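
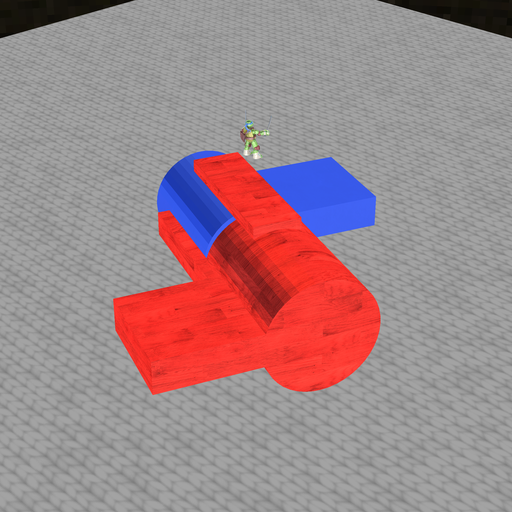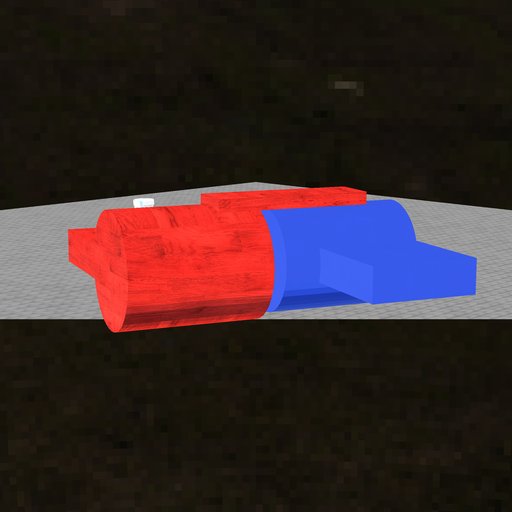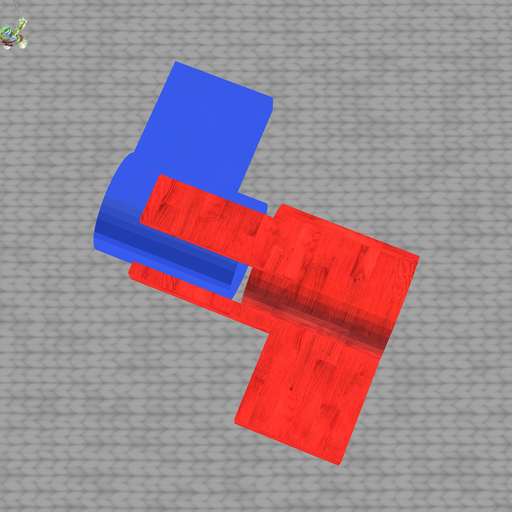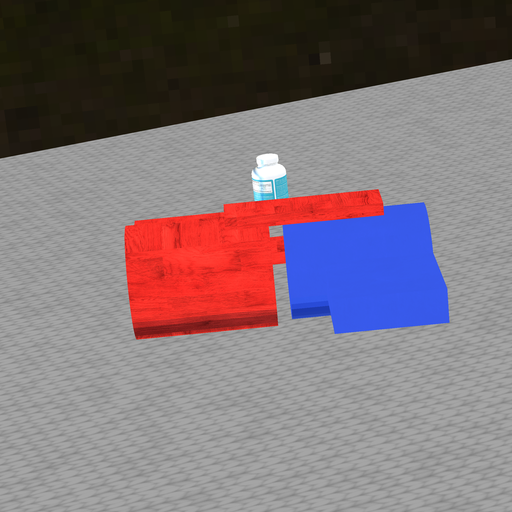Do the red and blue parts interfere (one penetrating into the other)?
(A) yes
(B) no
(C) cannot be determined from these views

(B) no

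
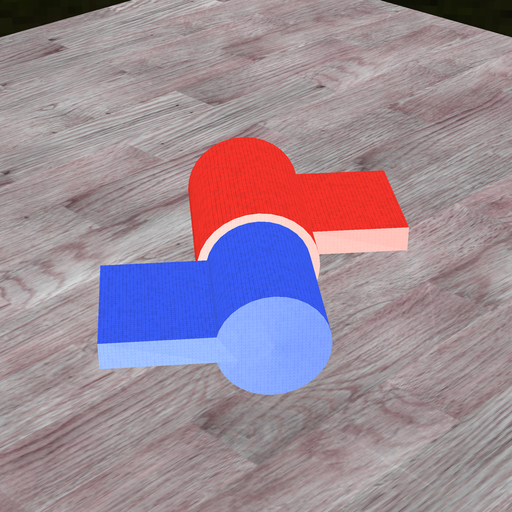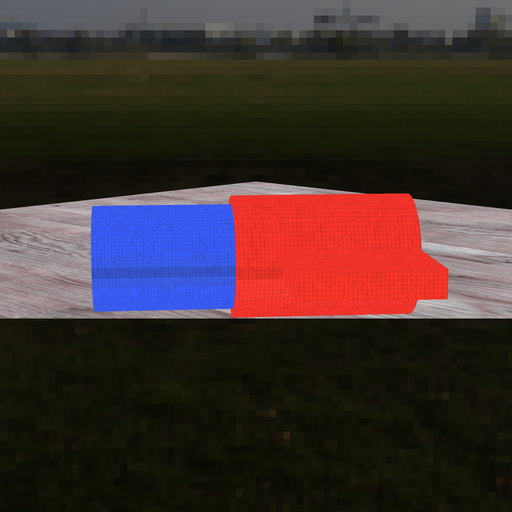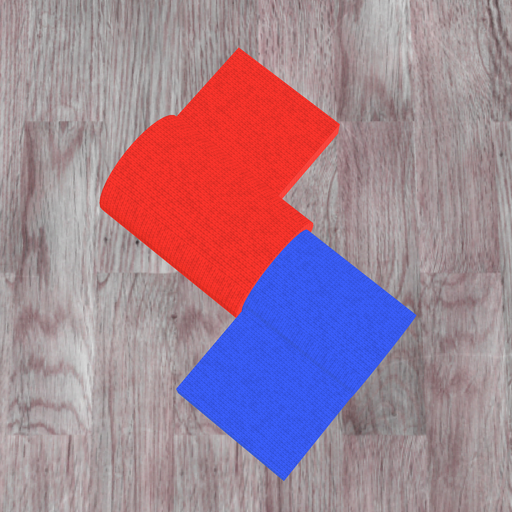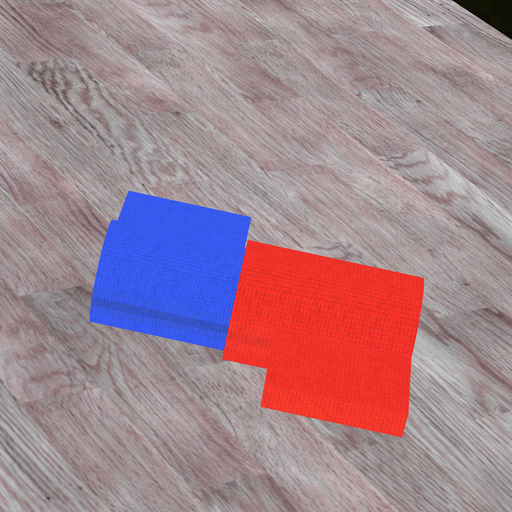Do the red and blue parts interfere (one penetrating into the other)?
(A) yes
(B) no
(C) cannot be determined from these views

(A) yes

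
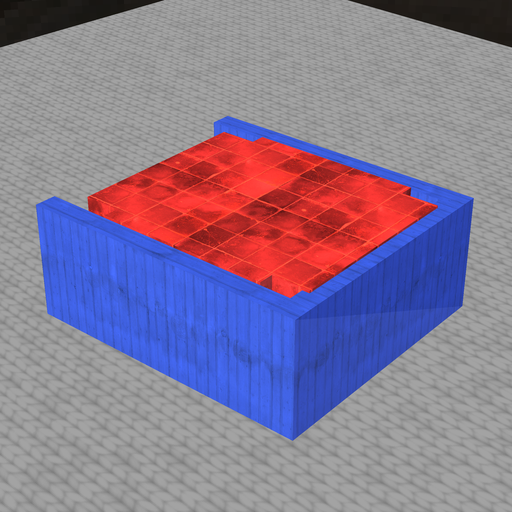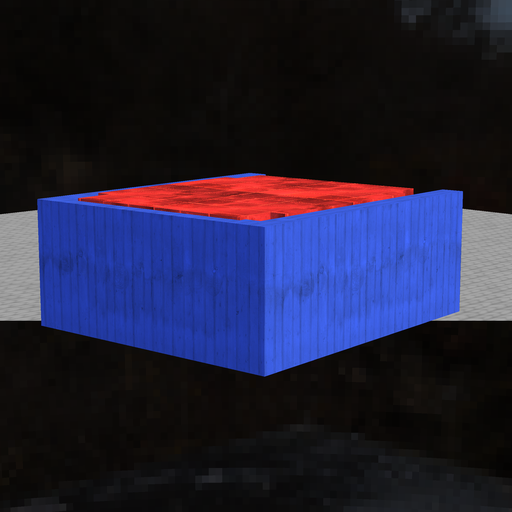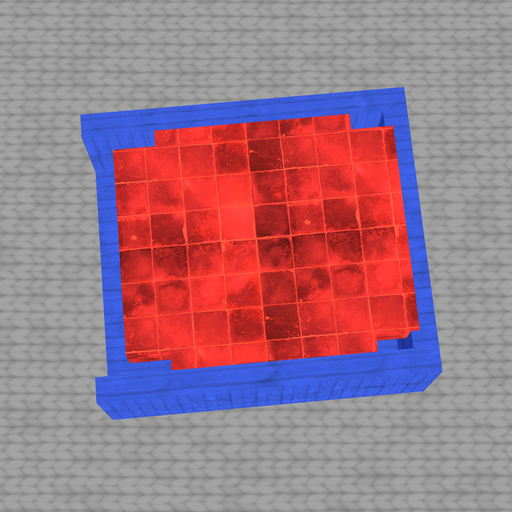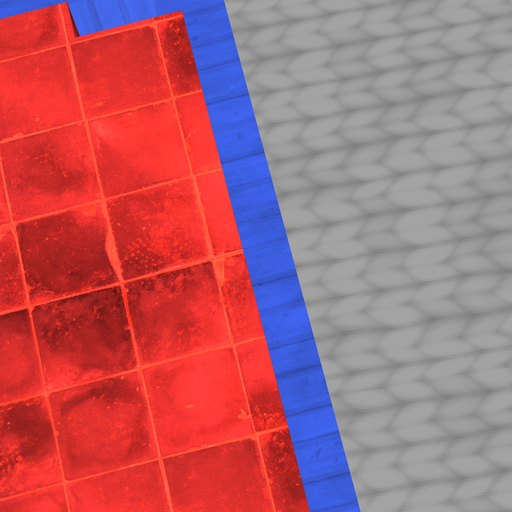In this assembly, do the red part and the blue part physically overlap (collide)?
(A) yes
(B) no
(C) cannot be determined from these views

(A) yes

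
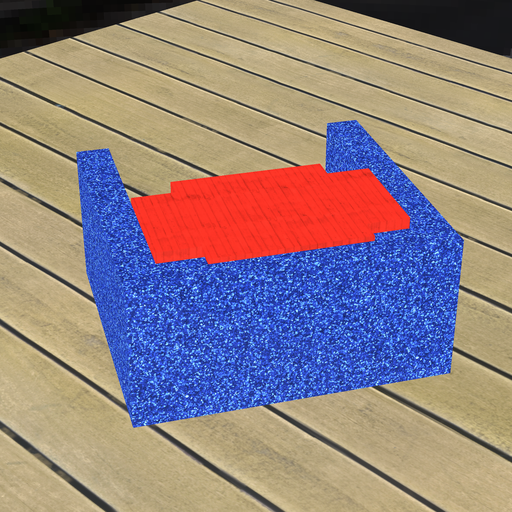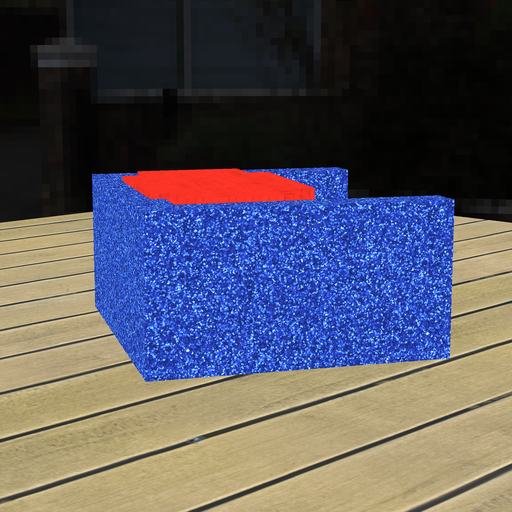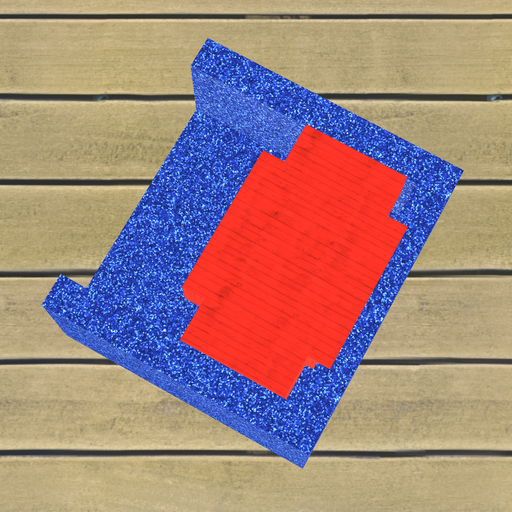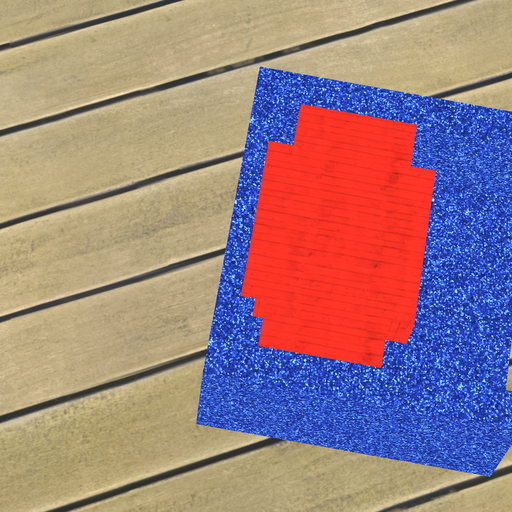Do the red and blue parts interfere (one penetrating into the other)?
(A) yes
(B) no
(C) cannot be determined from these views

(A) yes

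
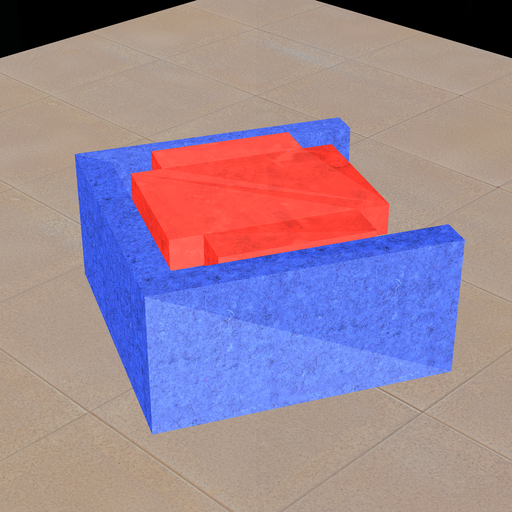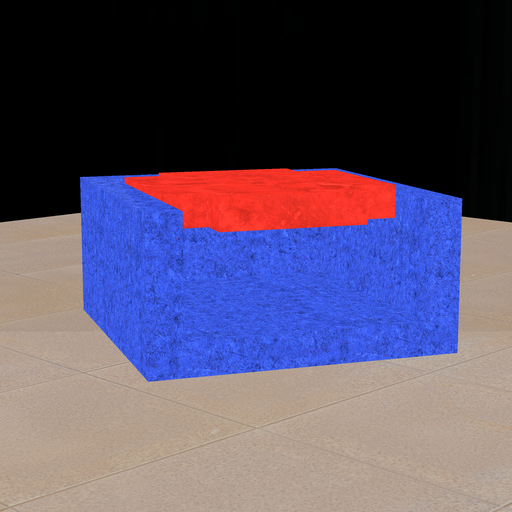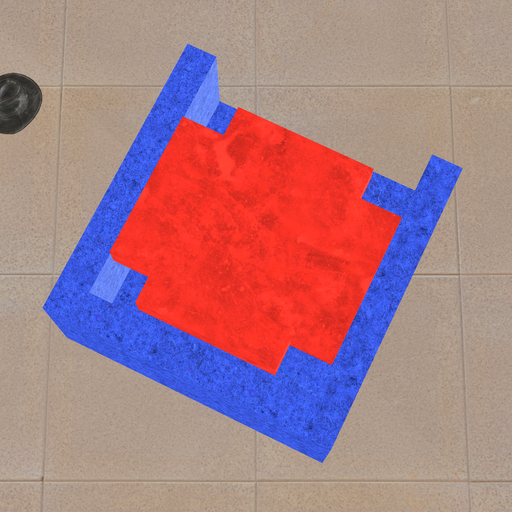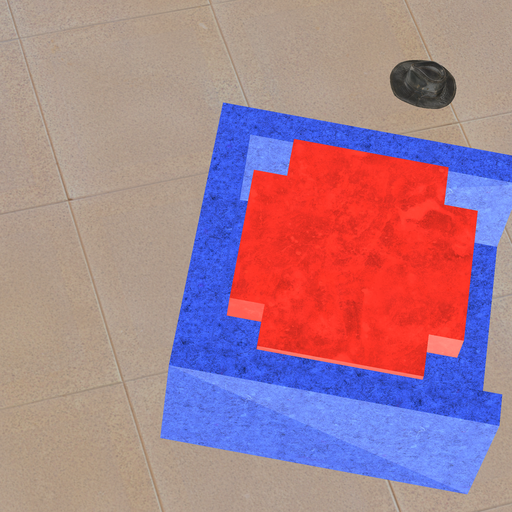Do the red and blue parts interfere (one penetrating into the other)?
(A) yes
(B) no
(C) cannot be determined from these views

(B) no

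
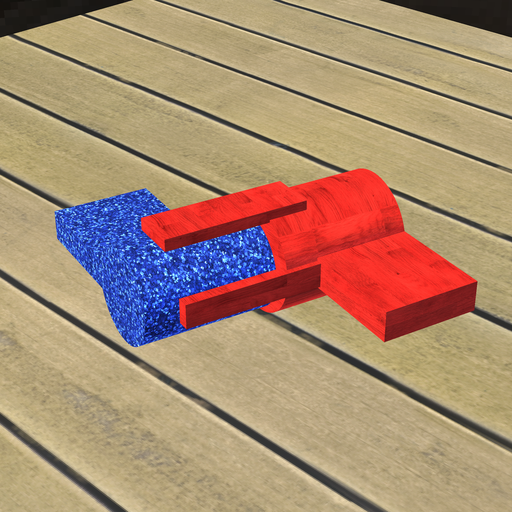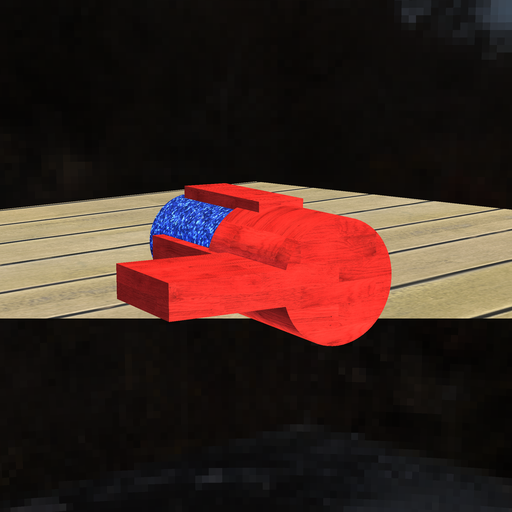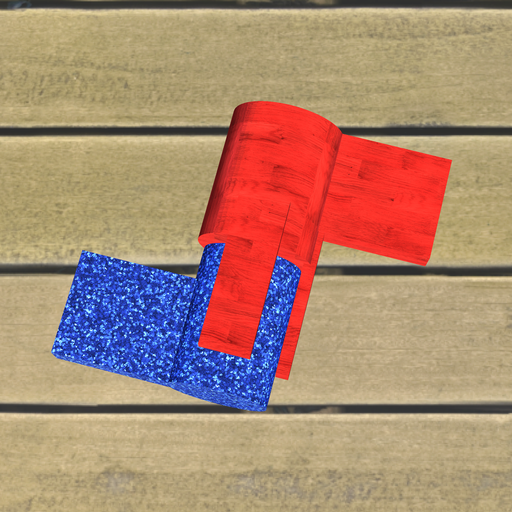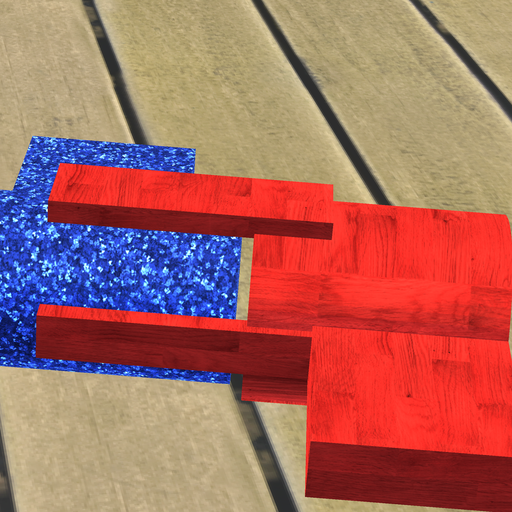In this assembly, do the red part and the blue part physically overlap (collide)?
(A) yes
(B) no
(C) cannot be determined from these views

(B) no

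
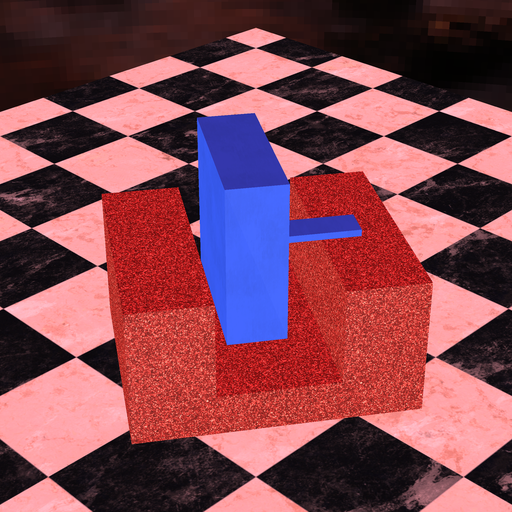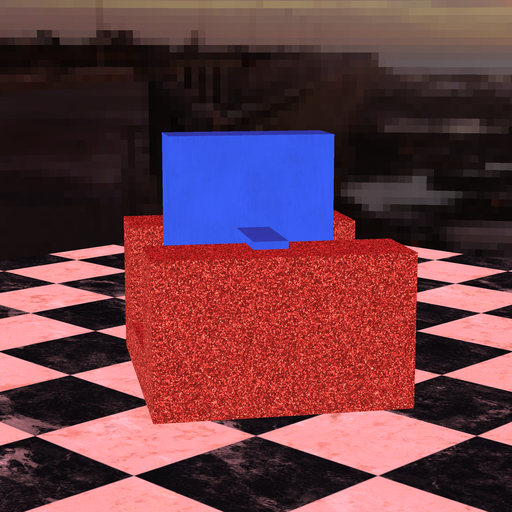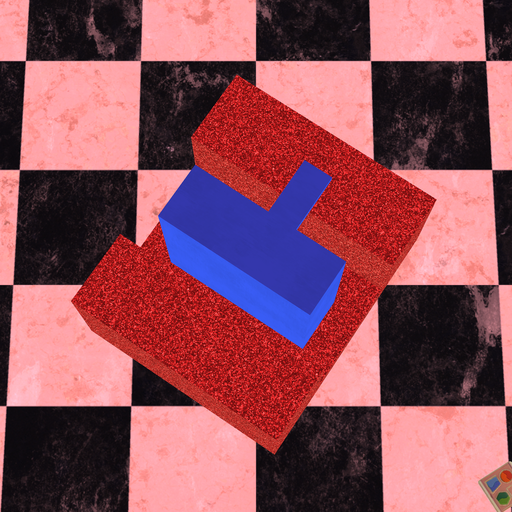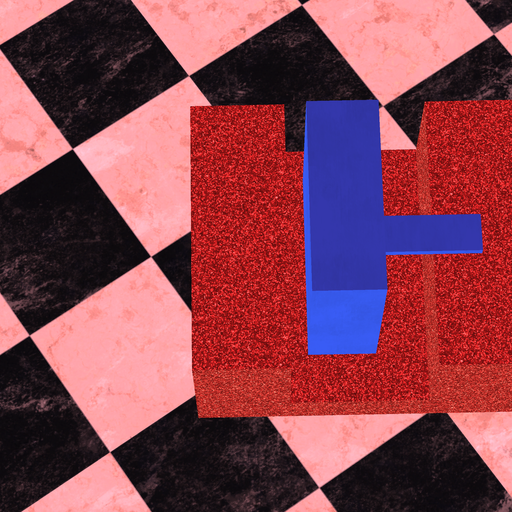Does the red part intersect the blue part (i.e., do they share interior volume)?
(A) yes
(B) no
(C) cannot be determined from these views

(B) no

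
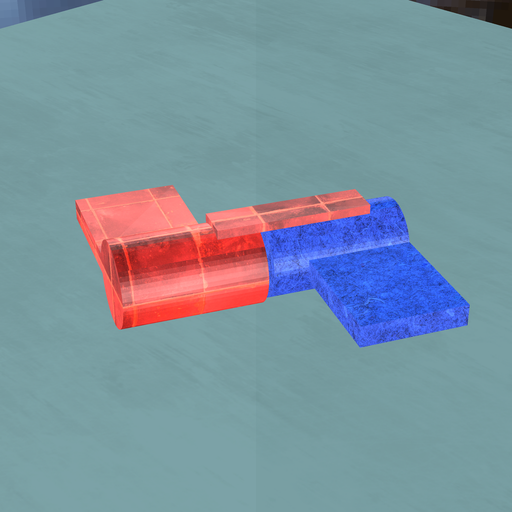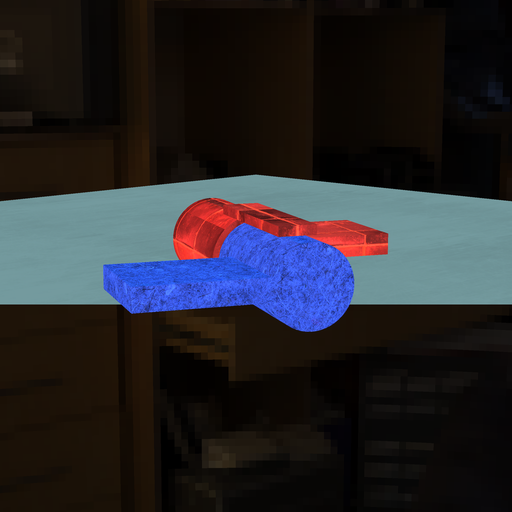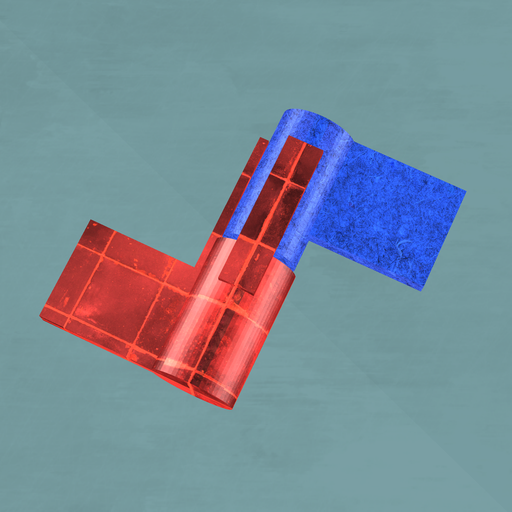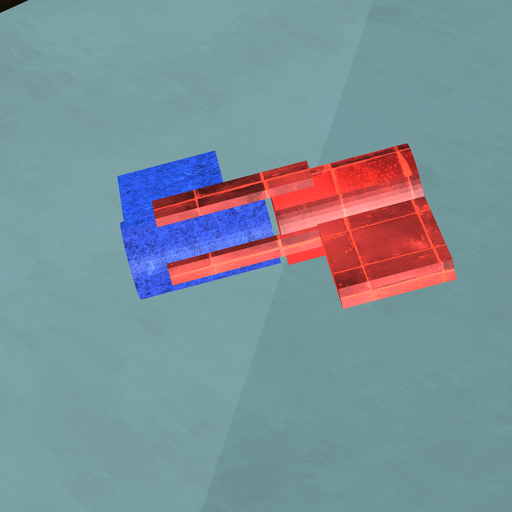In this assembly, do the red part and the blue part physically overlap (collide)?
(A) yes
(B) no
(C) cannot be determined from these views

(B) no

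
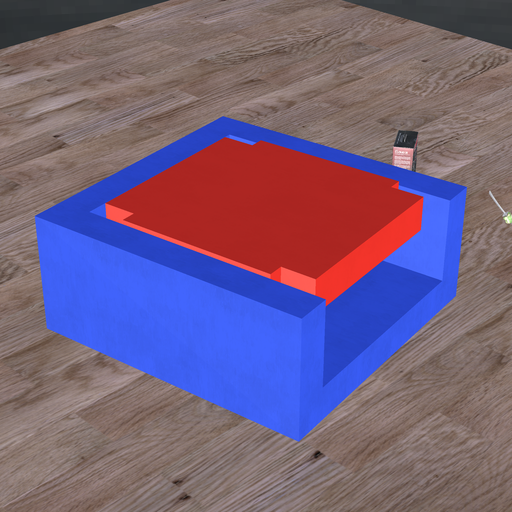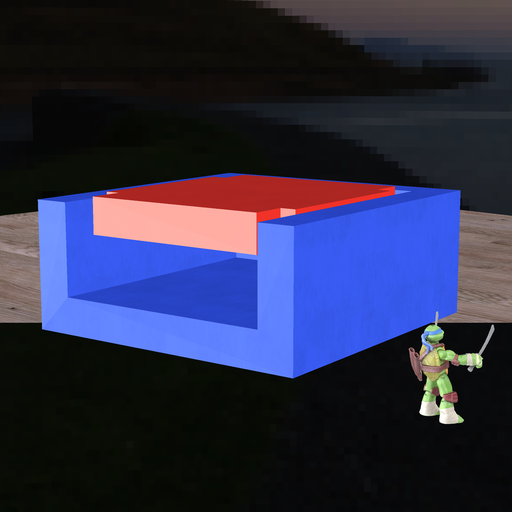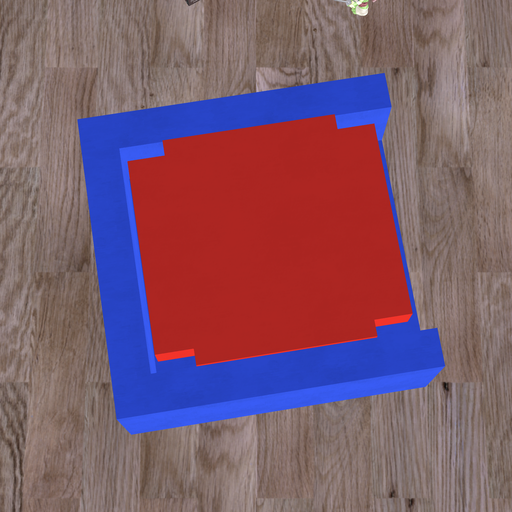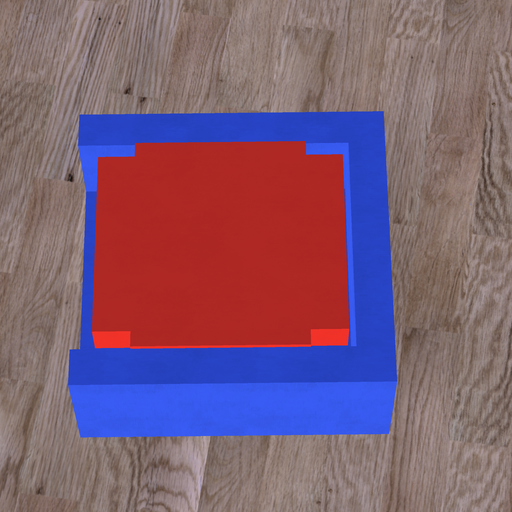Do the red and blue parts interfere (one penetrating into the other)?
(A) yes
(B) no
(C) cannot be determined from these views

(B) no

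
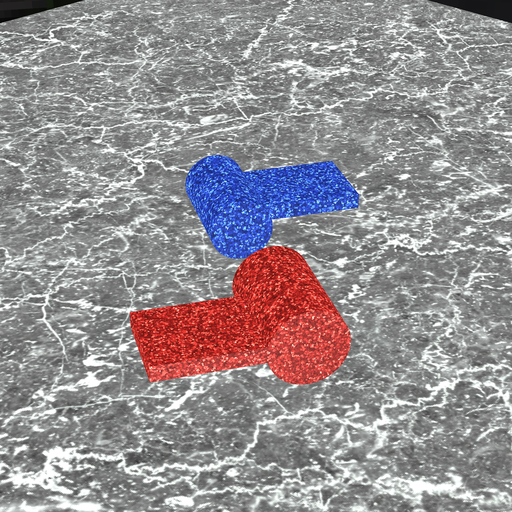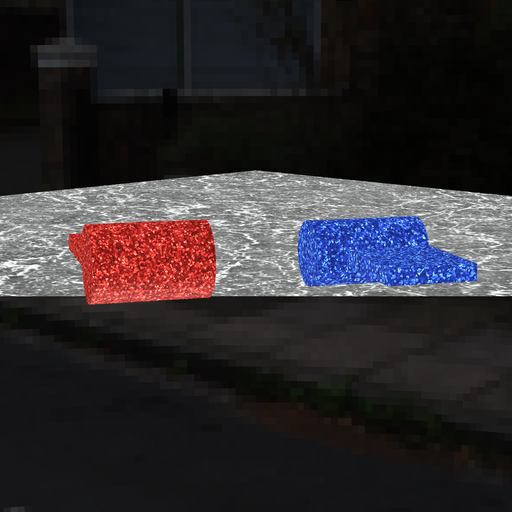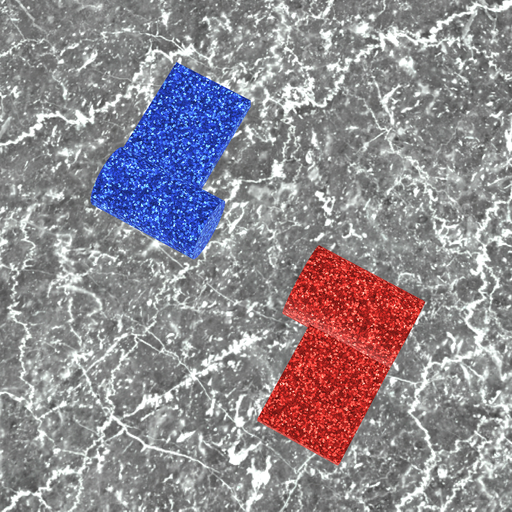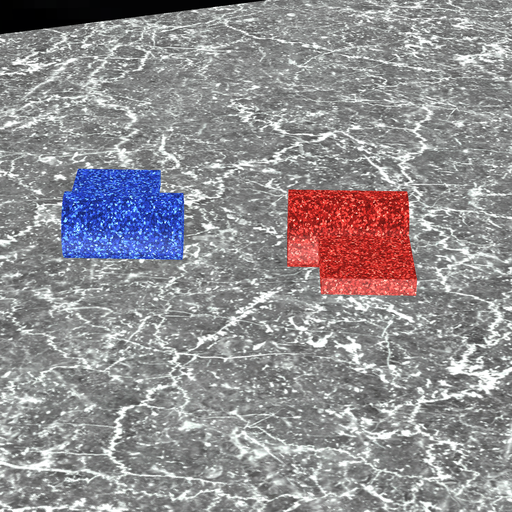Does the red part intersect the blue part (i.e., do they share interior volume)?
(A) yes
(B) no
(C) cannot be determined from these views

(B) no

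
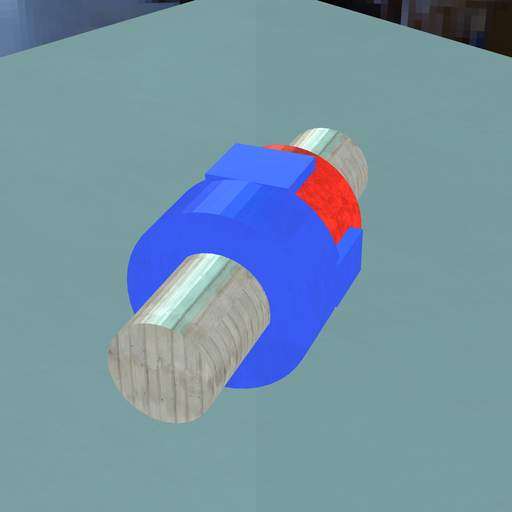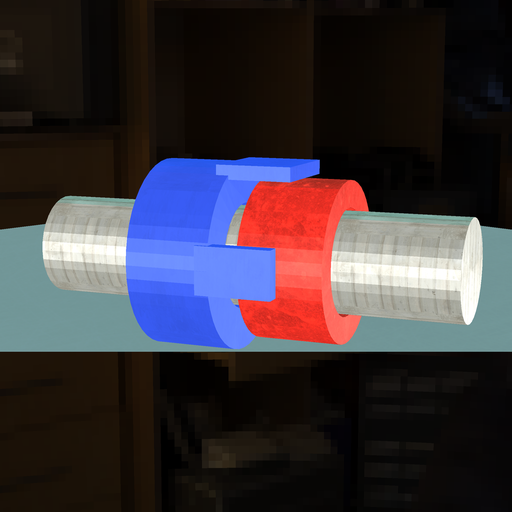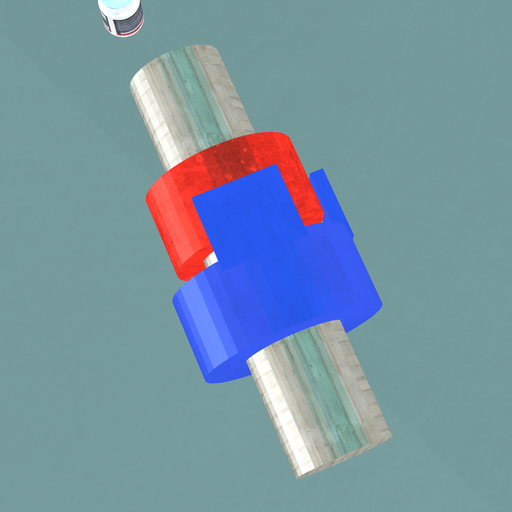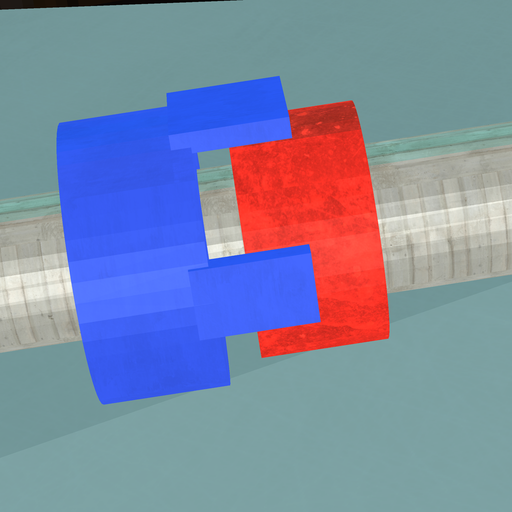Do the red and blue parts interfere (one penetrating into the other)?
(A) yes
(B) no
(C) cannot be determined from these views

(B) no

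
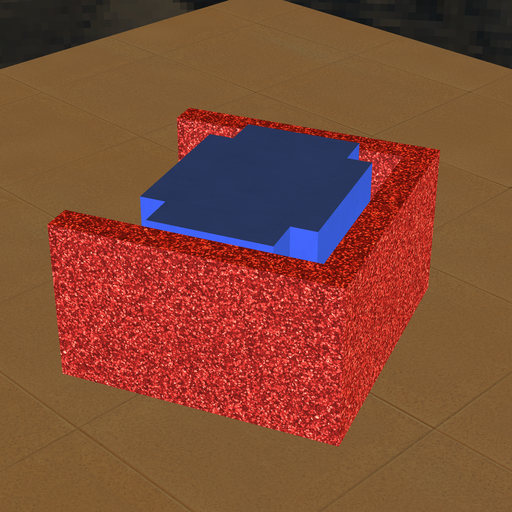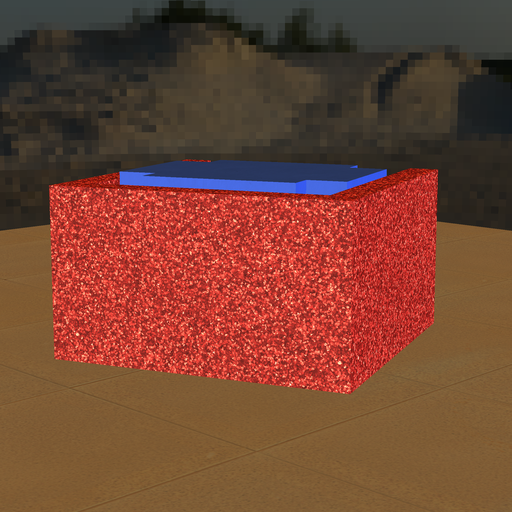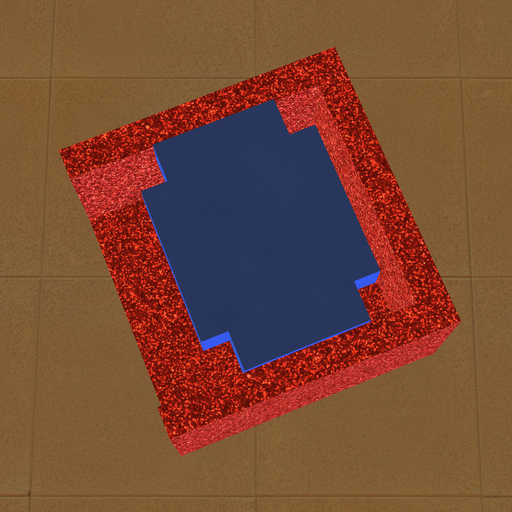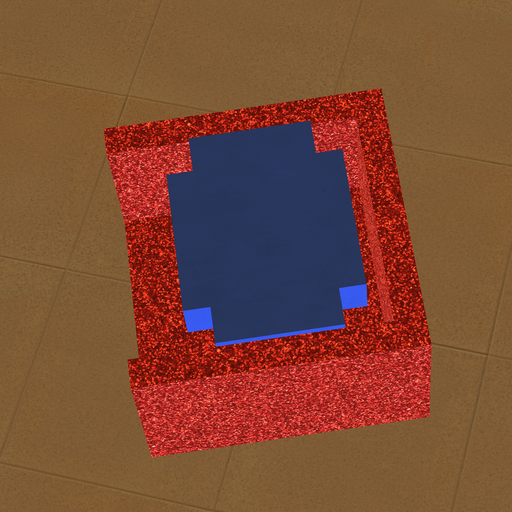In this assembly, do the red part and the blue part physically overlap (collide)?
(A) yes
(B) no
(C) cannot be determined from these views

(B) no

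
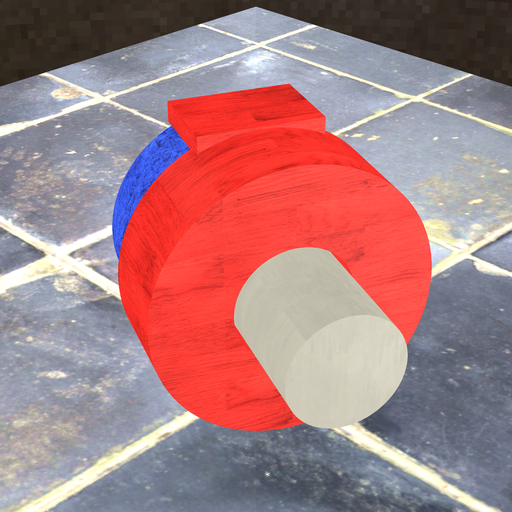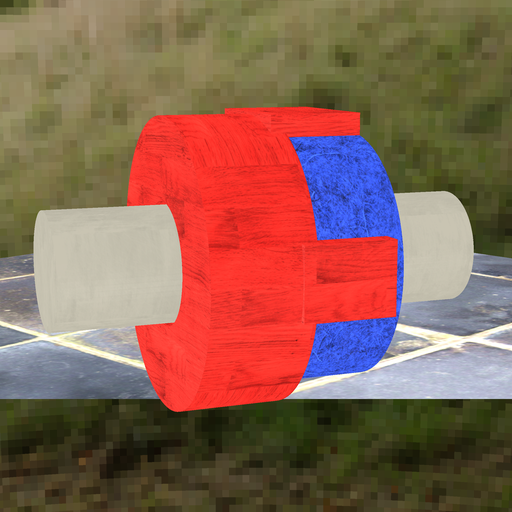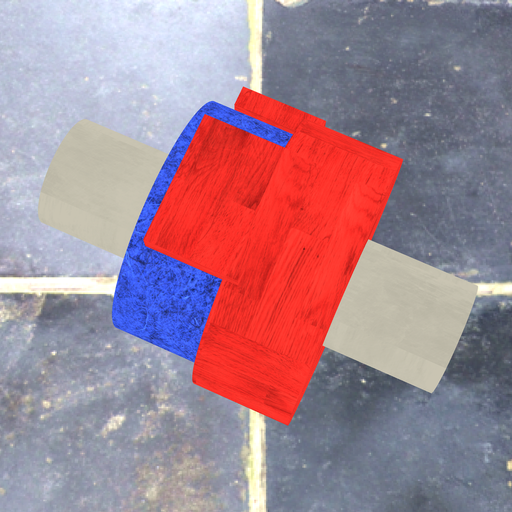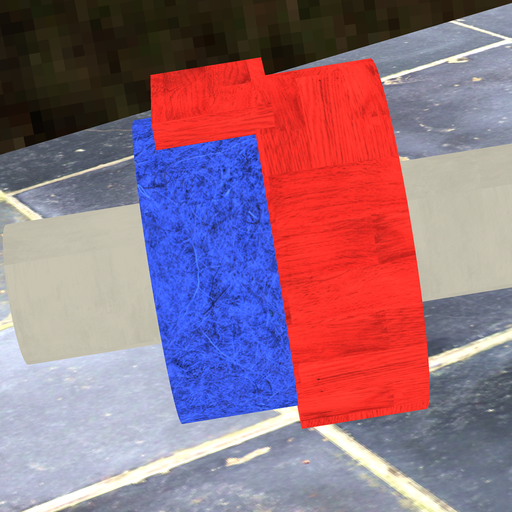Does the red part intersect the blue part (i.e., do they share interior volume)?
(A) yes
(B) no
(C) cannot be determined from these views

(A) yes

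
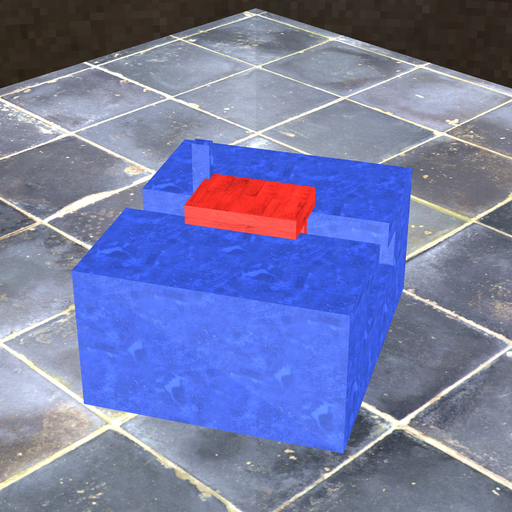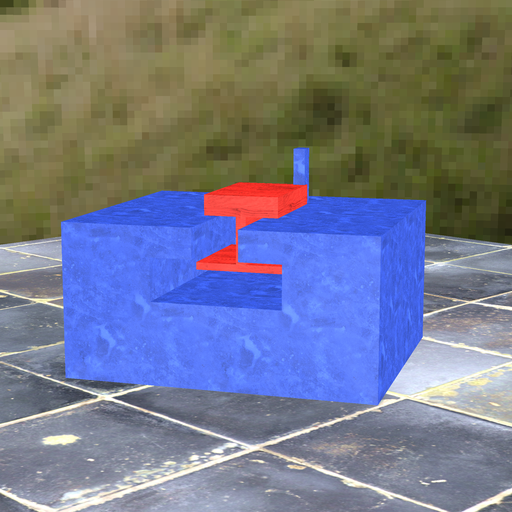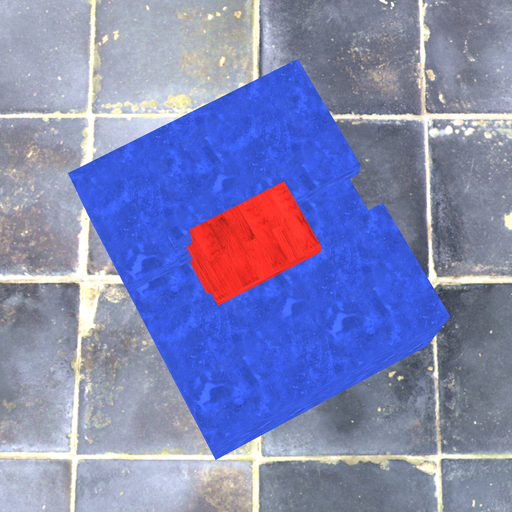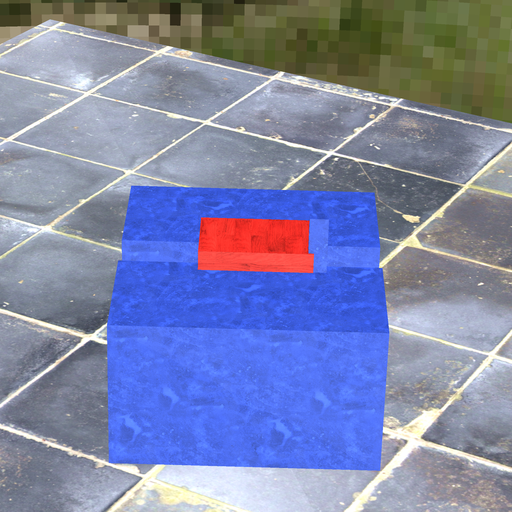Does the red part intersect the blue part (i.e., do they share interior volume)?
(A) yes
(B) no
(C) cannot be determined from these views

(A) yes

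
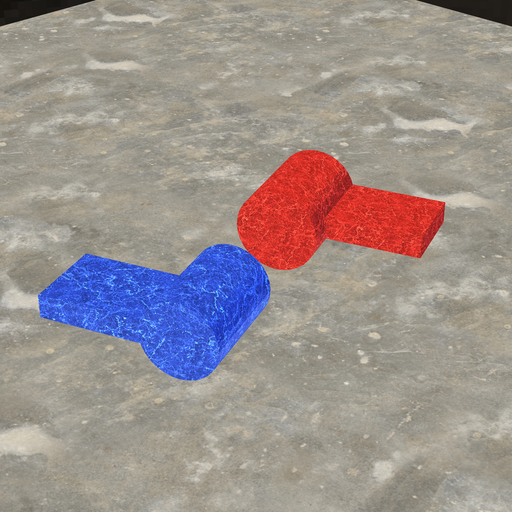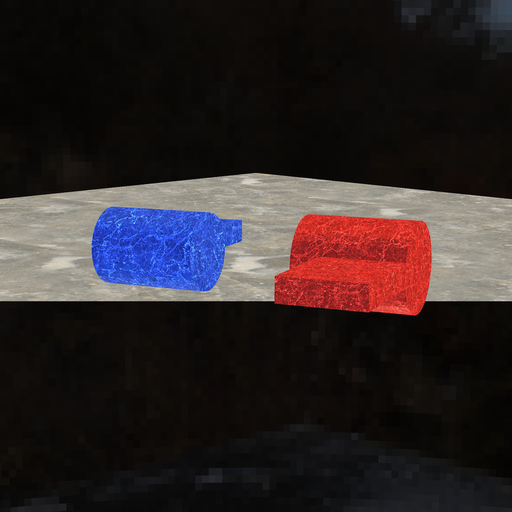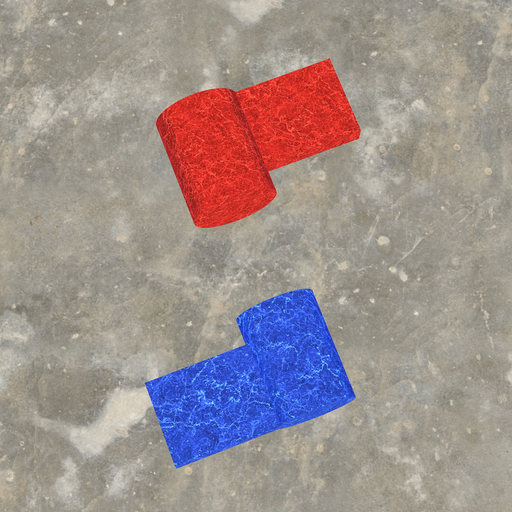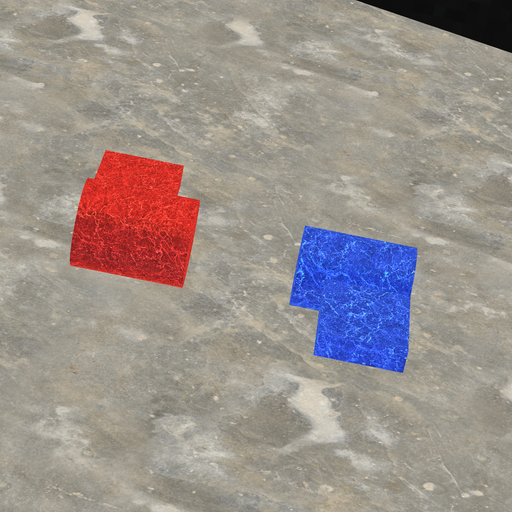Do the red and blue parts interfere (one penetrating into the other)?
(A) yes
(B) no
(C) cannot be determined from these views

(B) no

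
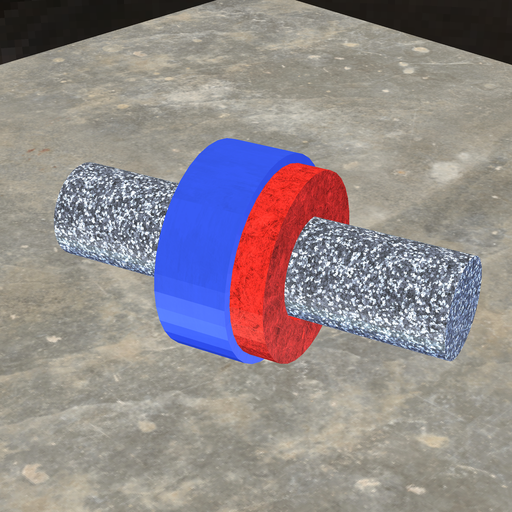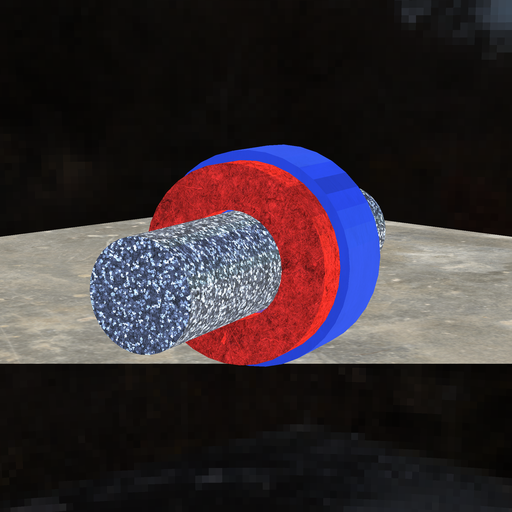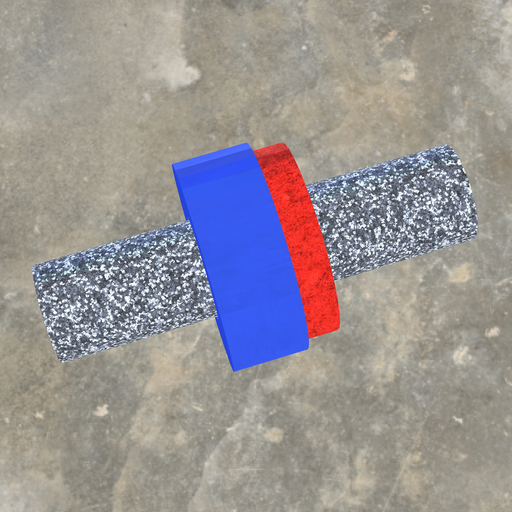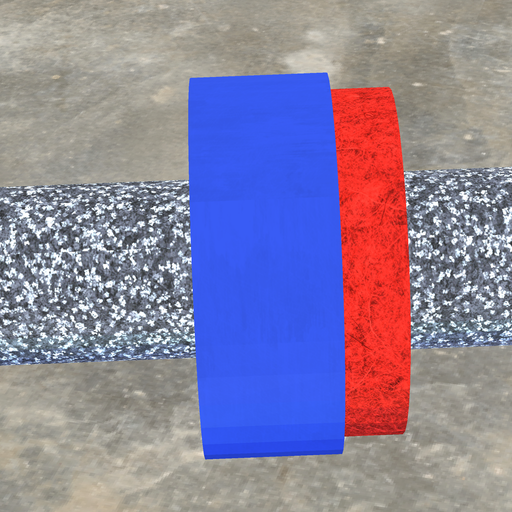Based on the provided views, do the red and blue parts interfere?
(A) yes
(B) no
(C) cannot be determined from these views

(A) yes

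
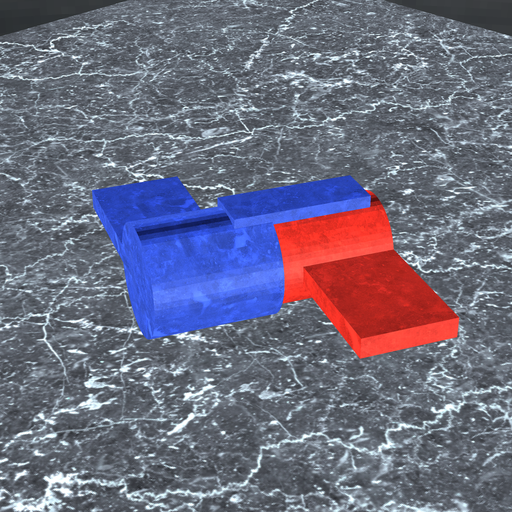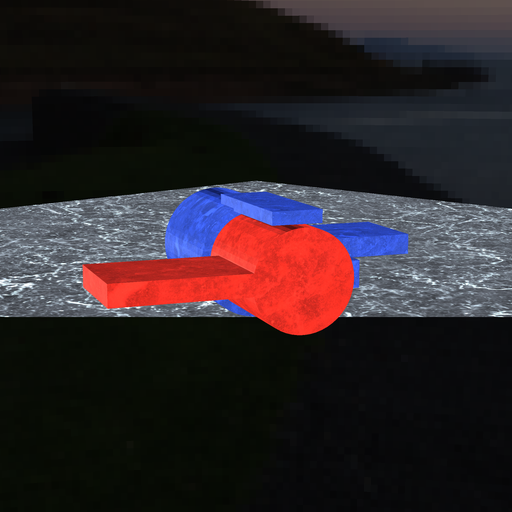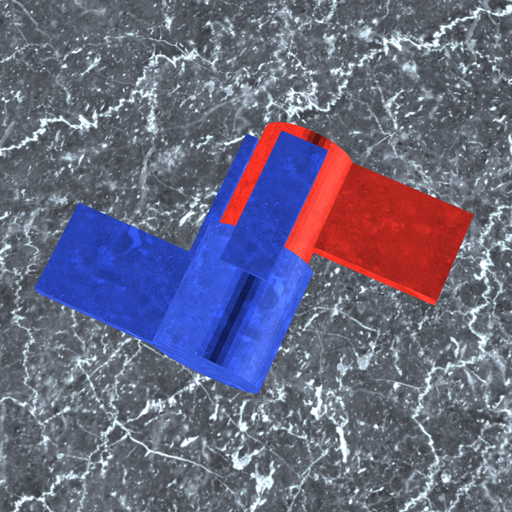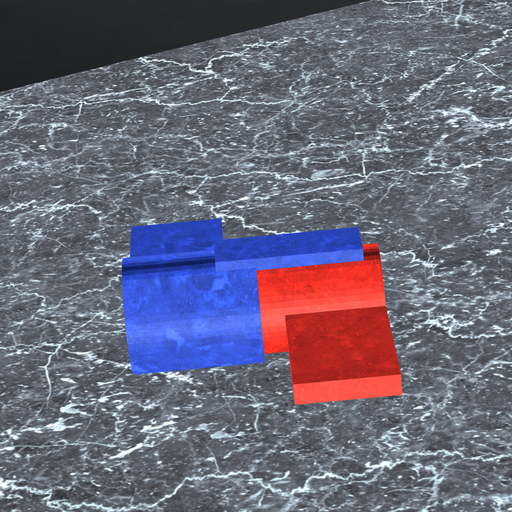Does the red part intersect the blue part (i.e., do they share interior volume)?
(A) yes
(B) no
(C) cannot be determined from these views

(A) yes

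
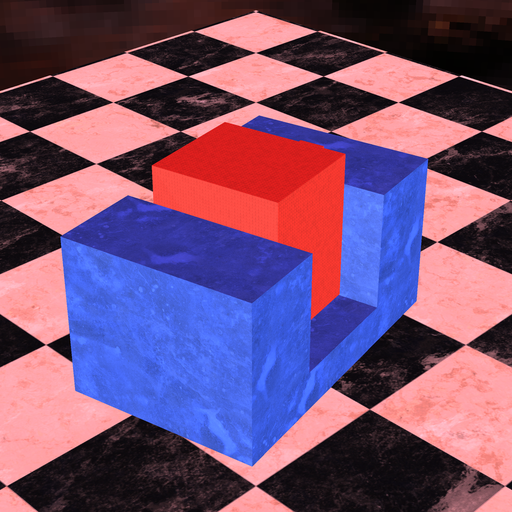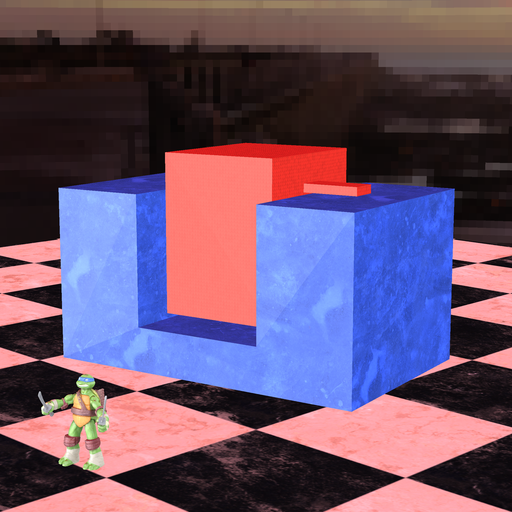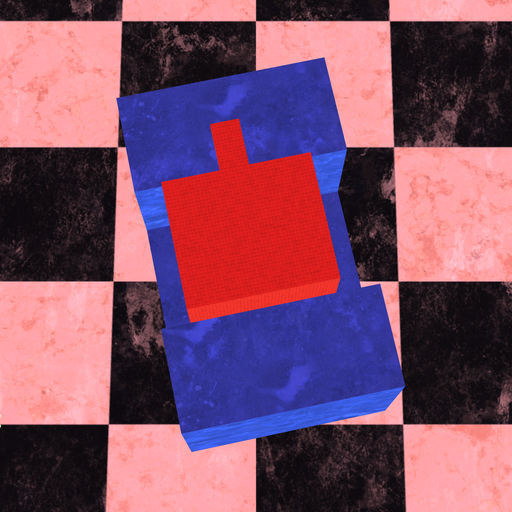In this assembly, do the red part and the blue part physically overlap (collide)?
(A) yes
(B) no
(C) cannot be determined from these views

(C) cannot be determined from these views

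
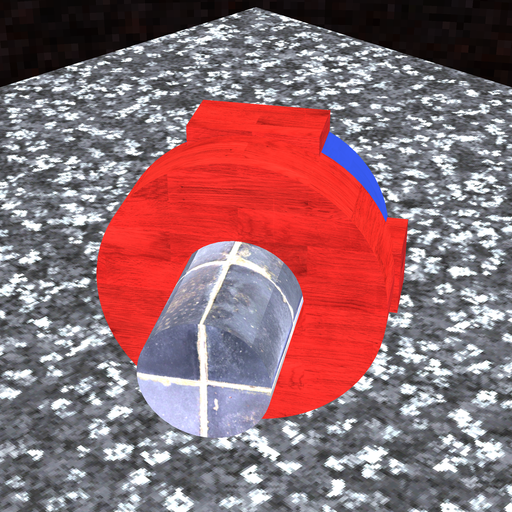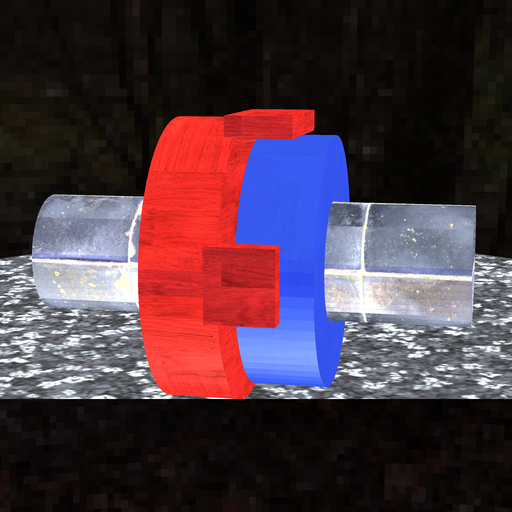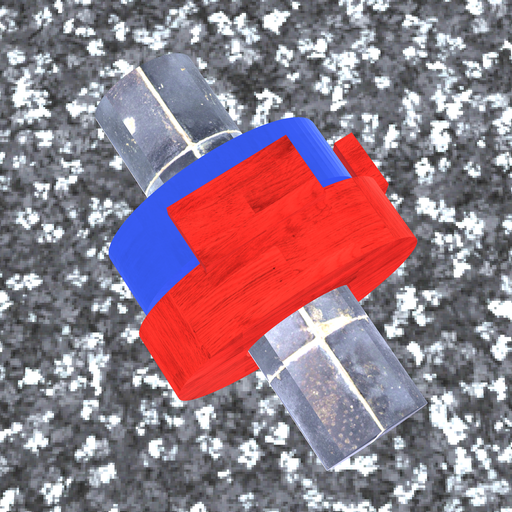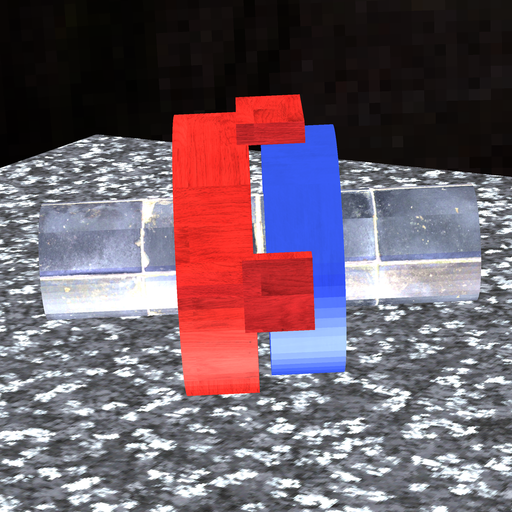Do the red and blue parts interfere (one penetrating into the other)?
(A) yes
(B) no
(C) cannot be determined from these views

(B) no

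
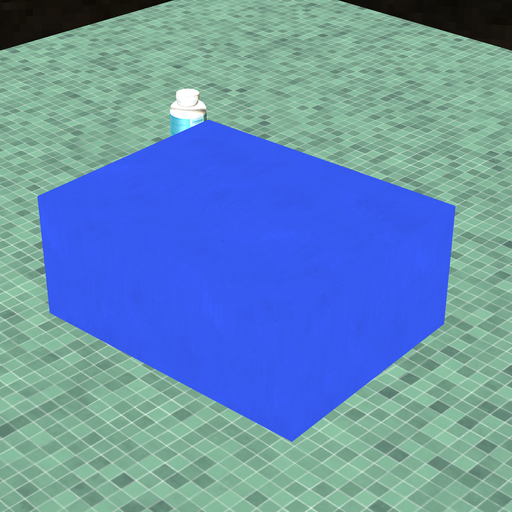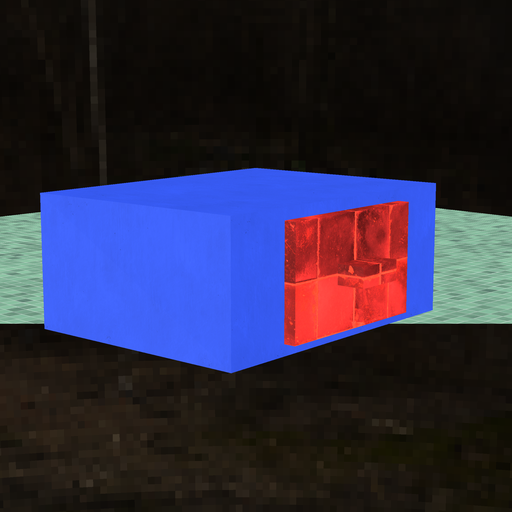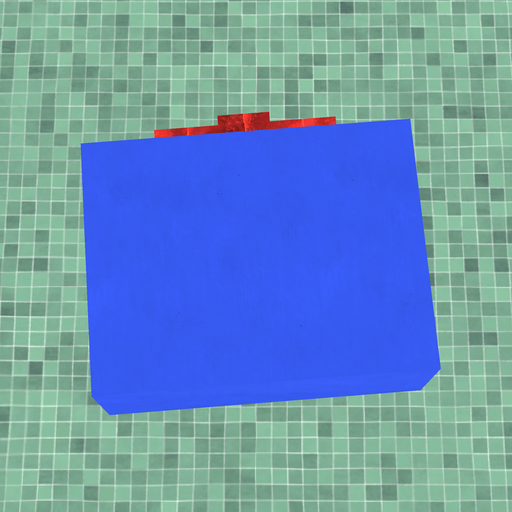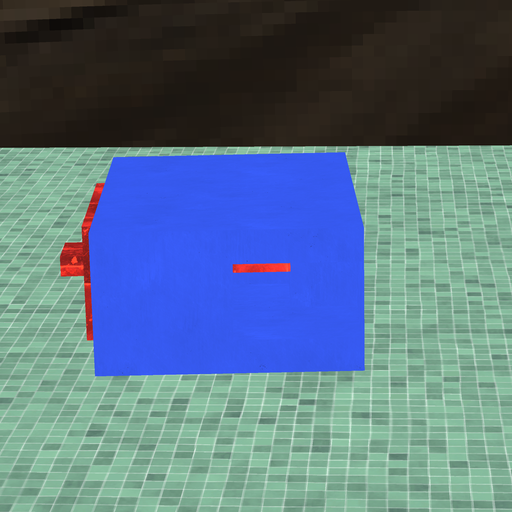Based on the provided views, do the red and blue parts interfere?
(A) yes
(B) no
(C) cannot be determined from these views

(A) yes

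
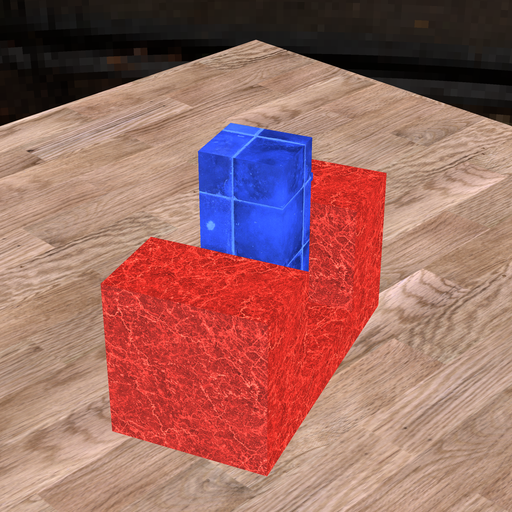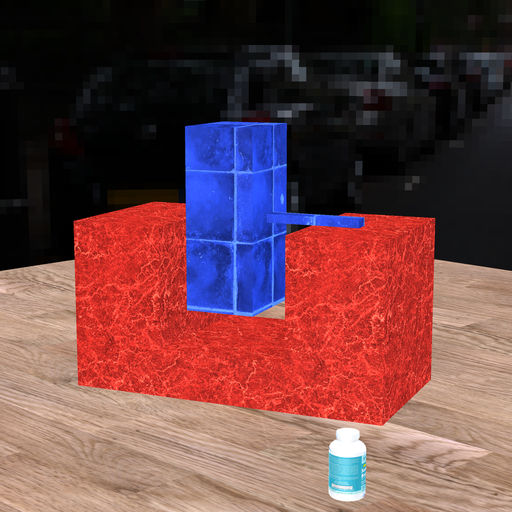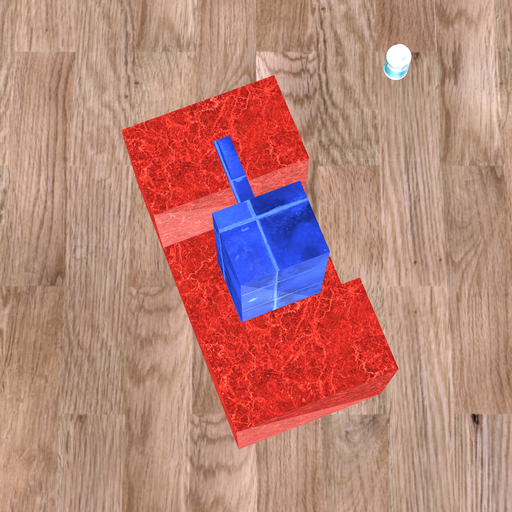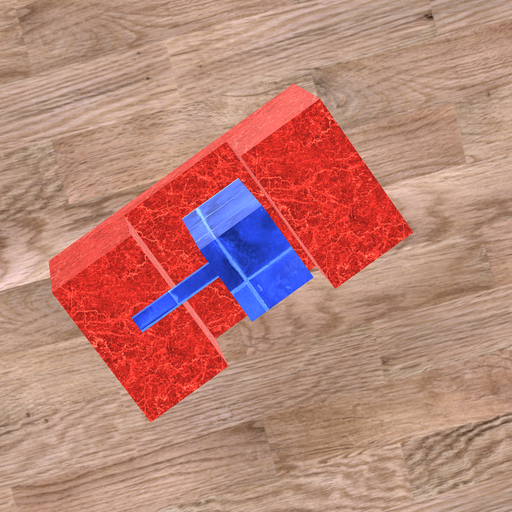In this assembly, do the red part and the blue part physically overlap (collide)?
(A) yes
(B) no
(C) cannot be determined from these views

(B) no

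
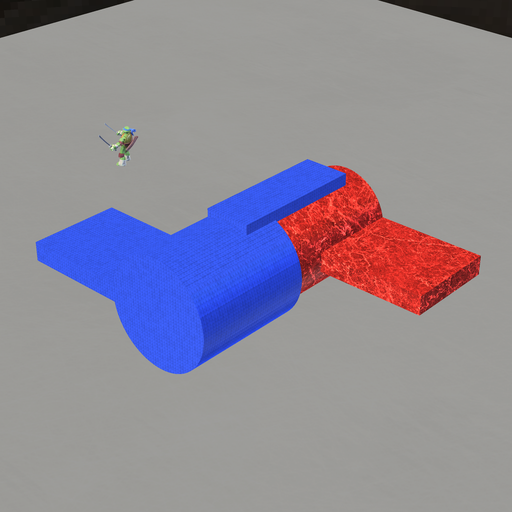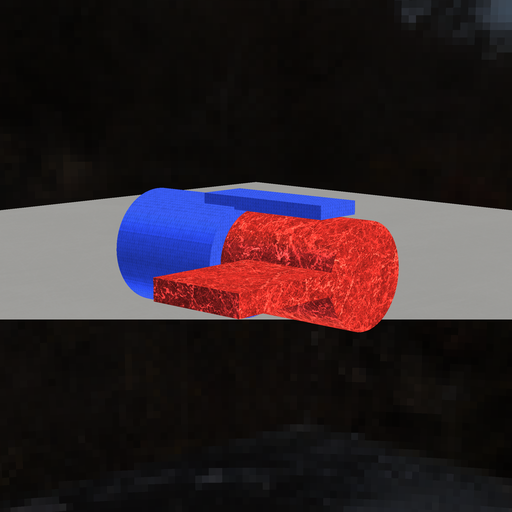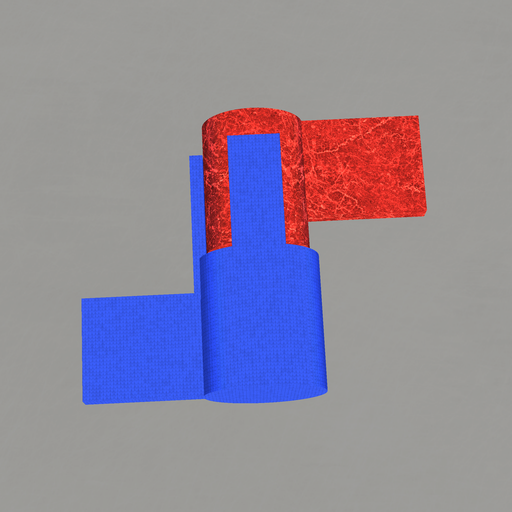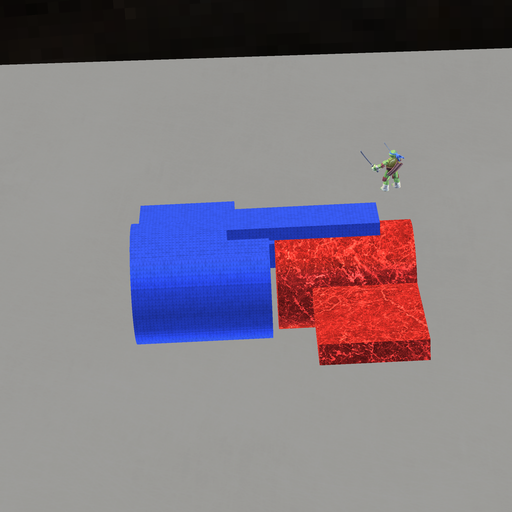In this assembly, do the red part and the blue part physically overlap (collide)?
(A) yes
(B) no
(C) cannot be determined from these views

(B) no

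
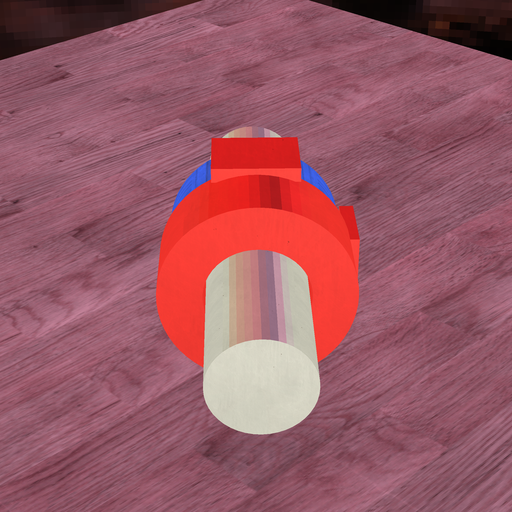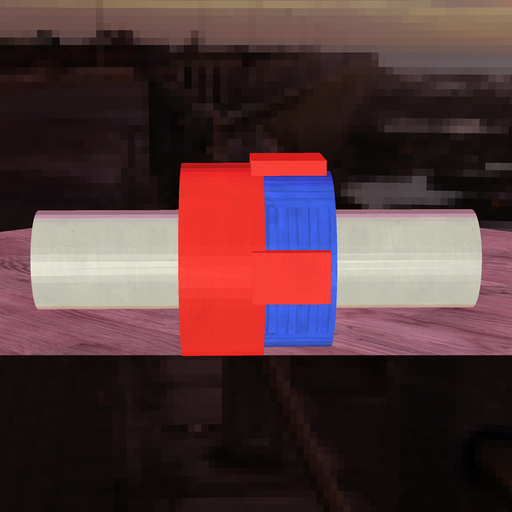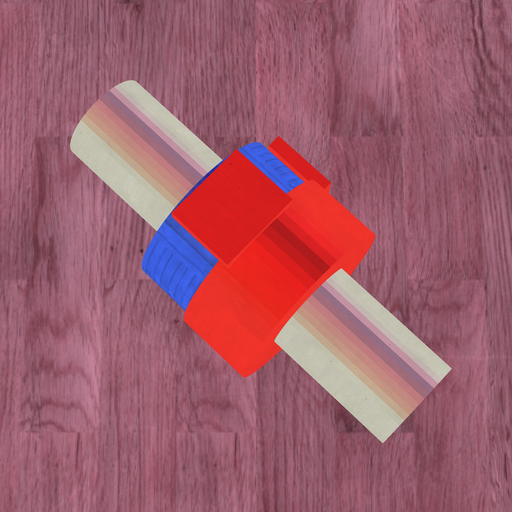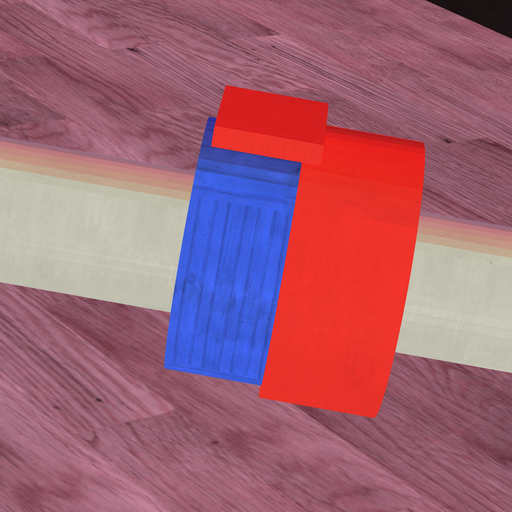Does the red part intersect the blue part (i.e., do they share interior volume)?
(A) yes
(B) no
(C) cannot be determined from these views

(A) yes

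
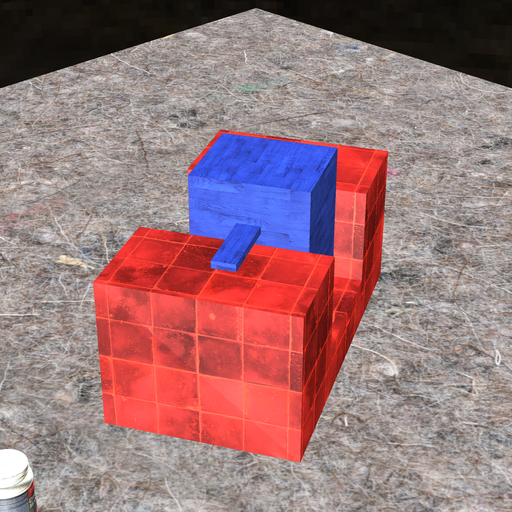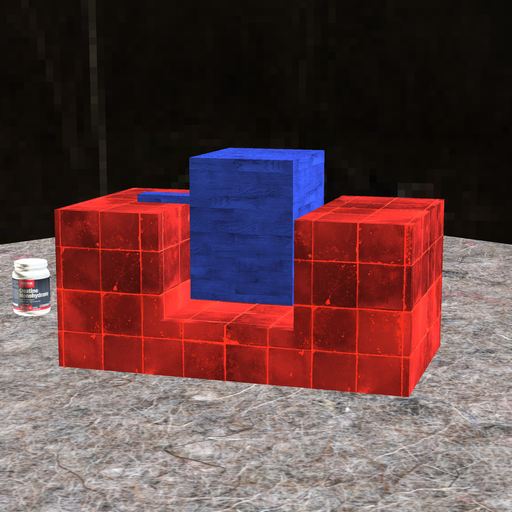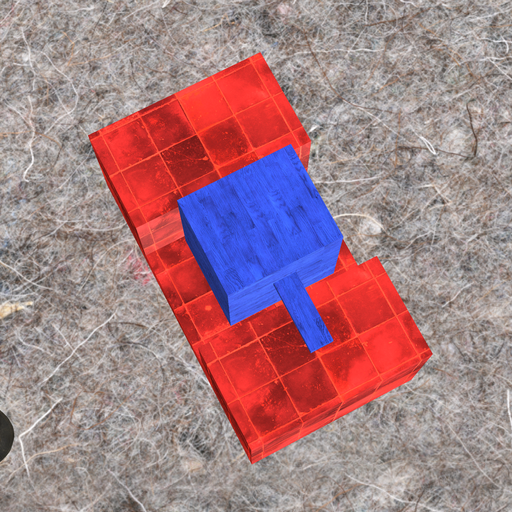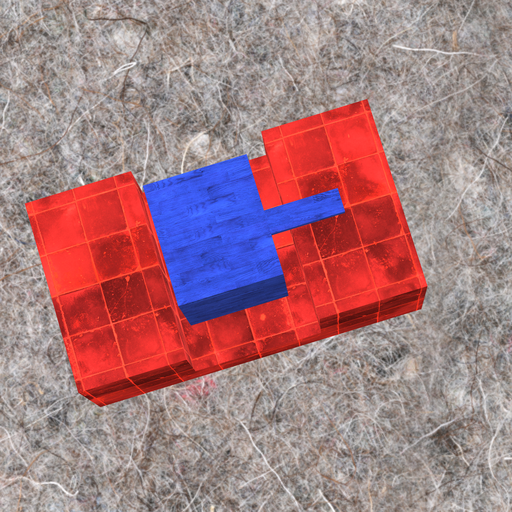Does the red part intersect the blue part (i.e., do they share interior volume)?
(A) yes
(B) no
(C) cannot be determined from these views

(B) no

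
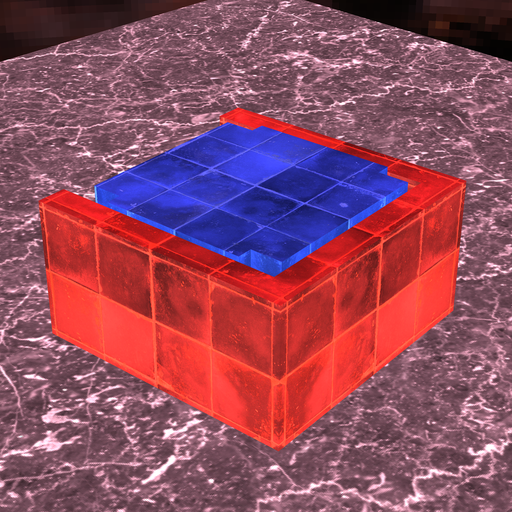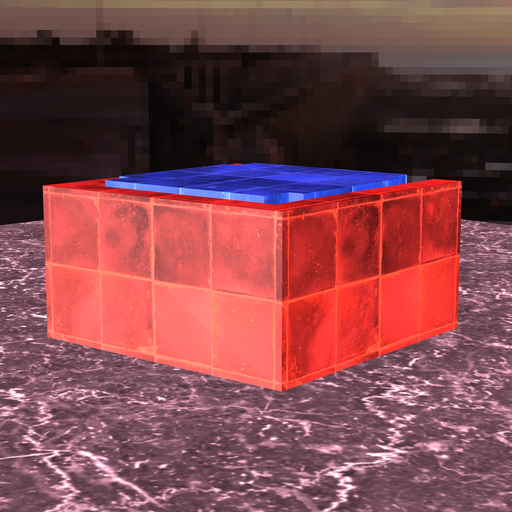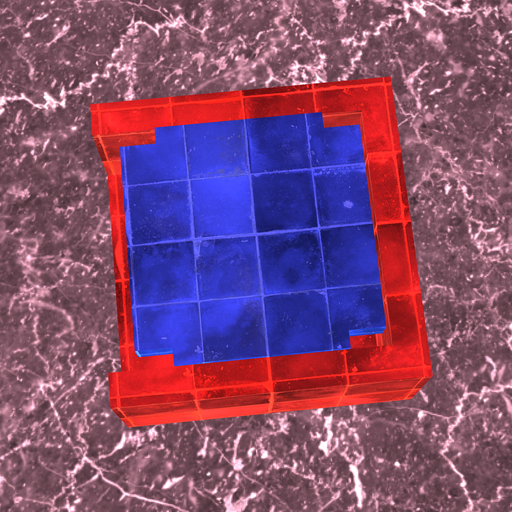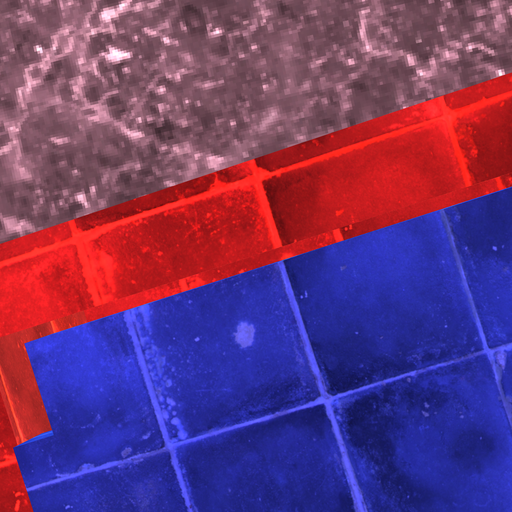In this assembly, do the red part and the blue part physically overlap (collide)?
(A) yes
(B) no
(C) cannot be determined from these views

(B) no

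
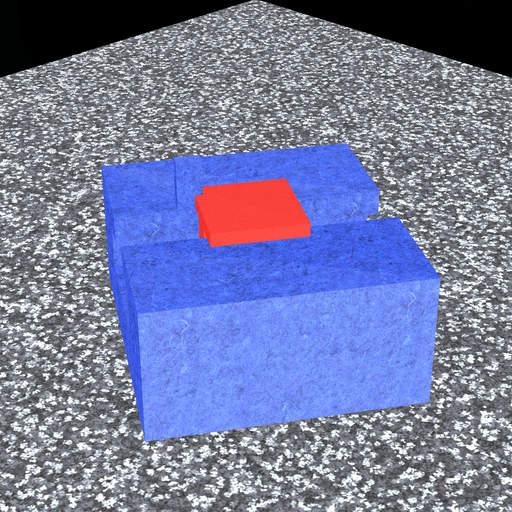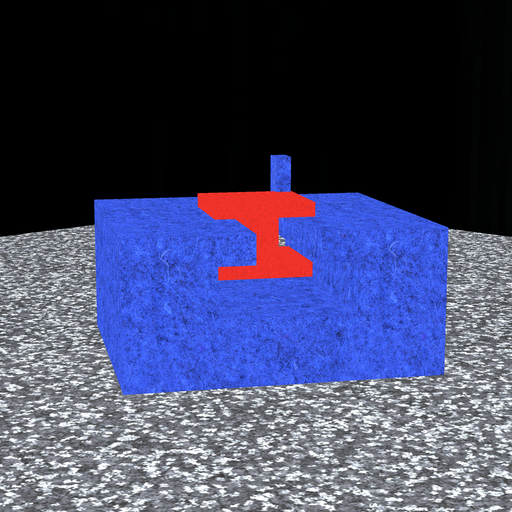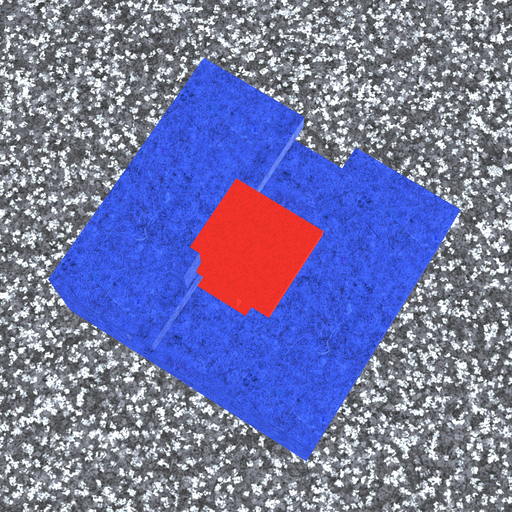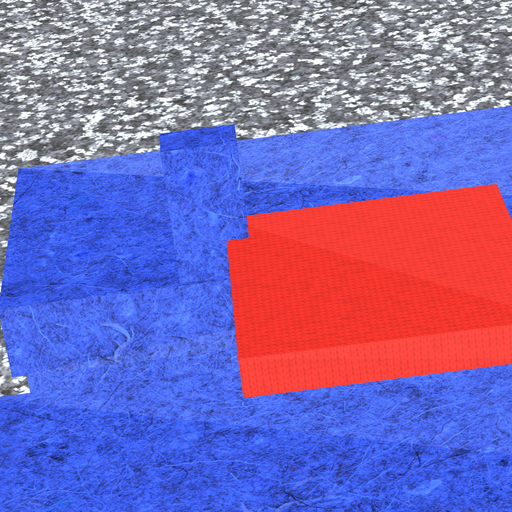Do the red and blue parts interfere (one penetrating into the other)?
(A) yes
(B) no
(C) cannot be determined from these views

(A) yes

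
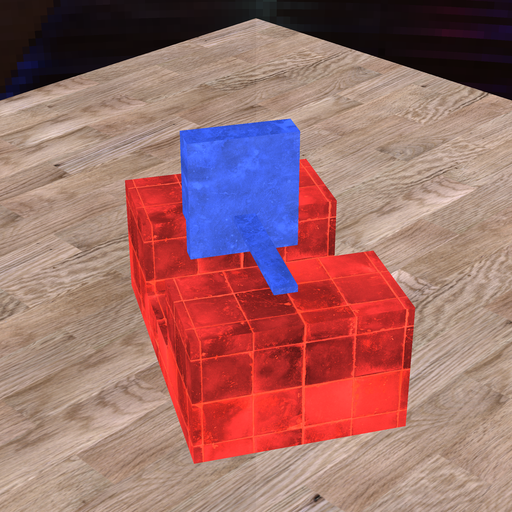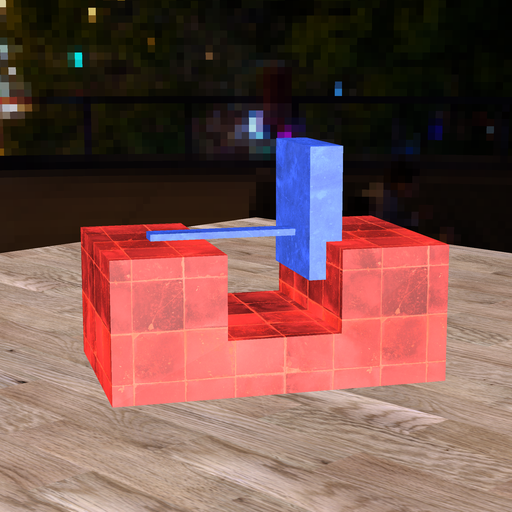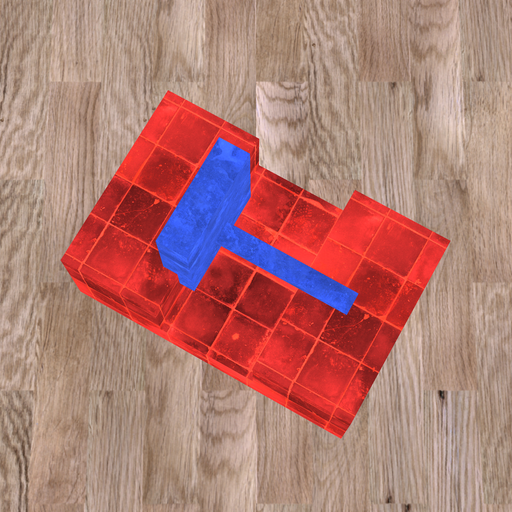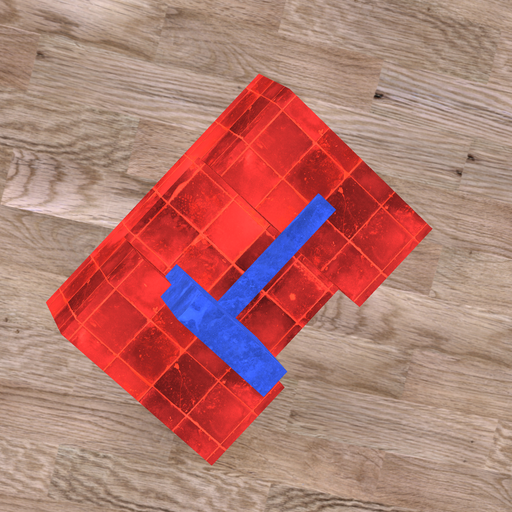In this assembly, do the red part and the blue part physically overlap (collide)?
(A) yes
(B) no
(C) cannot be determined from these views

(A) yes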